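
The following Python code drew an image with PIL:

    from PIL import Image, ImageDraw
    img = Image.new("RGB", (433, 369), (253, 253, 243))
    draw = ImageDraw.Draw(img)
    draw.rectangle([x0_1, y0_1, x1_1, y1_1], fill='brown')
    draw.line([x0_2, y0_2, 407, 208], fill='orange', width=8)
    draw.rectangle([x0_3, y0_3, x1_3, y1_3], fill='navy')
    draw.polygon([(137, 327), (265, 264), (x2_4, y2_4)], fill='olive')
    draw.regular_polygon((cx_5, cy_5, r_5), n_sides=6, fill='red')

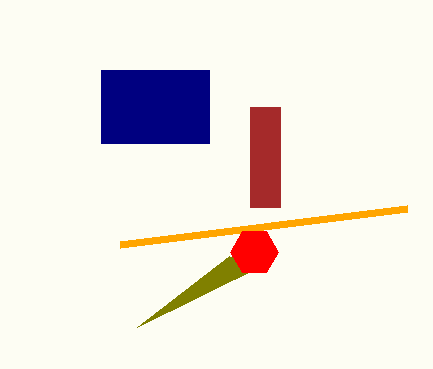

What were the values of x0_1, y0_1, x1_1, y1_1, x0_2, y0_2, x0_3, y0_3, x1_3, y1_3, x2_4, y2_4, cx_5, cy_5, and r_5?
x0_1 = 250
y0_1 = 107
x1_1 = 280
y1_1 = 207
x0_2 = 120
y0_2 = 244
x0_3 = 101
y0_3 = 70
x1_3 = 209
y1_3 = 143
x2_4 = 229
y2_4 = 256
cx_5 = 254
cy_5 = 252
r_5 = 24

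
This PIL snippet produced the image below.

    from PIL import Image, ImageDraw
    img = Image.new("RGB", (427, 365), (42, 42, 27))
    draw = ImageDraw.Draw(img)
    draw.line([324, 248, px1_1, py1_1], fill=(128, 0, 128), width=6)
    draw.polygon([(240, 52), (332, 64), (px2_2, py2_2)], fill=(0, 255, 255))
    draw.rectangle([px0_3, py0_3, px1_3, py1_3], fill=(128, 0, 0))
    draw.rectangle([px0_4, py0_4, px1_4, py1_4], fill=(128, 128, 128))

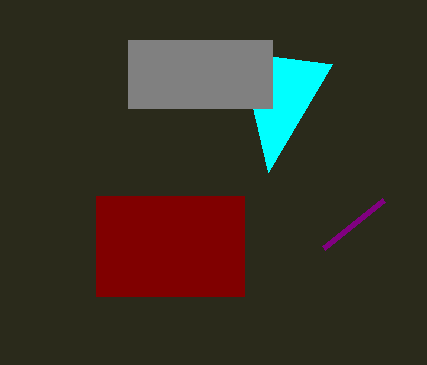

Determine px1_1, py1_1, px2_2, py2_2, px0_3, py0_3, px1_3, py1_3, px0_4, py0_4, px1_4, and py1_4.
px1_1 = 384
py1_1 = 200
px2_2 = 268
py2_2 = 172
px0_3 = 96
py0_3 = 196
px1_3 = 244
py1_3 = 296
px0_4 = 128
py0_4 = 40
px1_4 = 272
py1_4 = 108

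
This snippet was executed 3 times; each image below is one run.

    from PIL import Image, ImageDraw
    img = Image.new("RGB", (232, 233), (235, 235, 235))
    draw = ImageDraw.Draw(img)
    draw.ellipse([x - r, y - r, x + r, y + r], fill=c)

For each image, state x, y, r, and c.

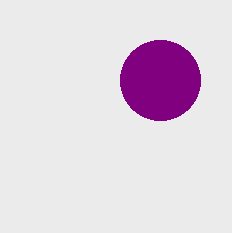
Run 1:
x = 160; y = 80; r = 40; c = 'purple'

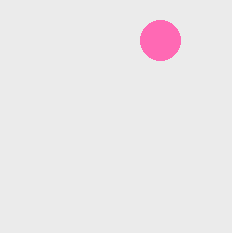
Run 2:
x = 160
y = 40
r = 20
c = 'hotpink'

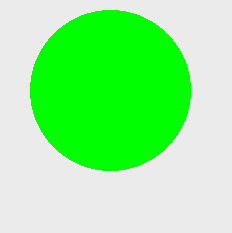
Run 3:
x = 110
y = 90
r = 80
c = 'lime'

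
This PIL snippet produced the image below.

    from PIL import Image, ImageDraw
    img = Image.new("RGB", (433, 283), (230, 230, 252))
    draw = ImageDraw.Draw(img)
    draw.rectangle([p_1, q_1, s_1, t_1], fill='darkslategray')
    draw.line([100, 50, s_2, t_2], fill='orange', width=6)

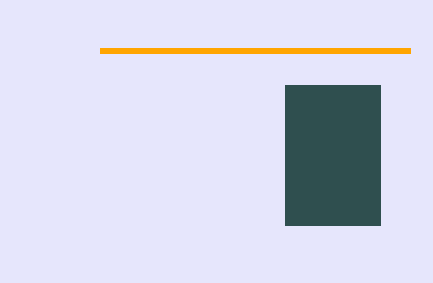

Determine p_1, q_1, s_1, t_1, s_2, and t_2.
p_1 = 285
q_1 = 85
s_1 = 380
t_1 = 225
s_2 = 410
t_2 = 50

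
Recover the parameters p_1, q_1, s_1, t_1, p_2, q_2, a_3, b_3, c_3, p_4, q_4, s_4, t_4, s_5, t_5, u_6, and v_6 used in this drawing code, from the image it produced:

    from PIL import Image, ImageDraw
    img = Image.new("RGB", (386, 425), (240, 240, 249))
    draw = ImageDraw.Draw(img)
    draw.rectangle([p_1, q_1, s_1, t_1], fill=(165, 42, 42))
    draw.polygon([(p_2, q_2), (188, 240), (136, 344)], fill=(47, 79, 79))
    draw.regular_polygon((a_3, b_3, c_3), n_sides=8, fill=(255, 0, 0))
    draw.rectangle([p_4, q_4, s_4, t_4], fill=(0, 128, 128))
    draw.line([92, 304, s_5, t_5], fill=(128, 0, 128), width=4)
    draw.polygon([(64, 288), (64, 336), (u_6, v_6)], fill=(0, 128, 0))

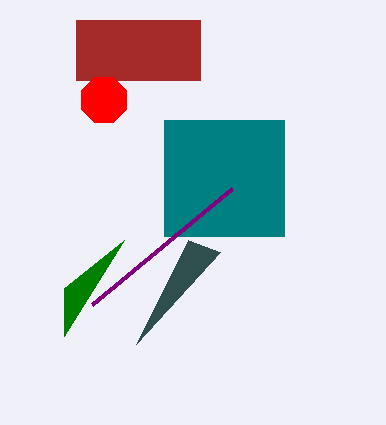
p_1 = 76
q_1 = 20
s_1 = 200
t_1 = 80
p_2 = 220
q_2 = 252
a_3 = 104
b_3 = 100
c_3 = 24
p_4 = 164
q_4 = 120
s_4 = 284
t_4 = 236
s_5 = 232
t_5 = 188
u_6 = 124
v_6 = 240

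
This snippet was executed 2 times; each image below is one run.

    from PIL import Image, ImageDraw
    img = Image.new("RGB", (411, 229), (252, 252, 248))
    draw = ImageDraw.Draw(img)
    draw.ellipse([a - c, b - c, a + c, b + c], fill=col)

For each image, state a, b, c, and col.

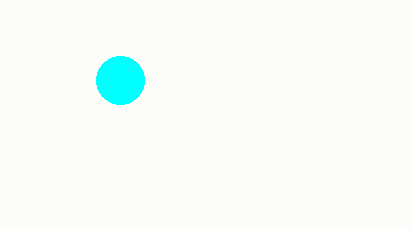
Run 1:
a = 120
b = 80
c = 24
col = 'cyan'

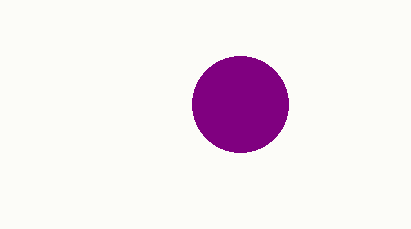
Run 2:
a = 240, b = 104, c = 48, col = 'purple'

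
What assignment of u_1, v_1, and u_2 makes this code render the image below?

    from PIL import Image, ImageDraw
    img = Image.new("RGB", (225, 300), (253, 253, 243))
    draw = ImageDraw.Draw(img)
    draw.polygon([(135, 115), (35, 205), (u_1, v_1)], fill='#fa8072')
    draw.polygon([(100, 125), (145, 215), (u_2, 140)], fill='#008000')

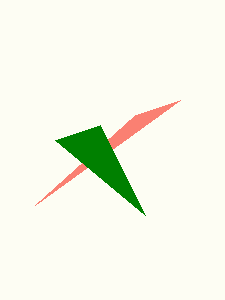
u_1 = 180, v_1 = 100, u_2 = 55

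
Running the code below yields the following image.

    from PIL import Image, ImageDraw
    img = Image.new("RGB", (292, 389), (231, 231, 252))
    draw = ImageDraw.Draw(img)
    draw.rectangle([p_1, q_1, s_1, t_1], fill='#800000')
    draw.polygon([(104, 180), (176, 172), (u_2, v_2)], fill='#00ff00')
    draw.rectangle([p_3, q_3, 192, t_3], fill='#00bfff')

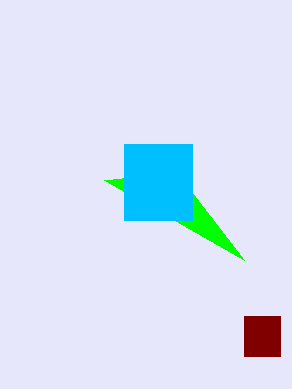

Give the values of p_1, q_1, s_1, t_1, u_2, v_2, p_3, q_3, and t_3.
p_1 = 244
q_1 = 316
s_1 = 280
t_1 = 356
u_2 = 244
v_2 = 260
p_3 = 124
q_3 = 144
t_3 = 220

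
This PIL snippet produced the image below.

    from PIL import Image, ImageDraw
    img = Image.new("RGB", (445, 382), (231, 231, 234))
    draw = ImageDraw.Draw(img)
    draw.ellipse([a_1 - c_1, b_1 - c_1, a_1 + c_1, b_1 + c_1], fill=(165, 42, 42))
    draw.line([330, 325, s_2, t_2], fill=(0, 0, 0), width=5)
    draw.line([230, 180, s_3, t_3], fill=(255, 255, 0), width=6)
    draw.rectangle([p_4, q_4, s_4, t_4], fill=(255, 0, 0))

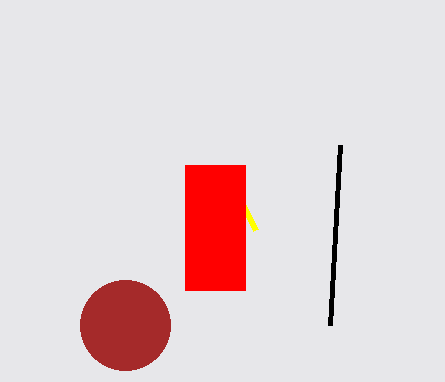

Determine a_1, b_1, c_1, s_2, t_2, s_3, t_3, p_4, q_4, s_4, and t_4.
a_1 = 125; b_1 = 325; c_1 = 45; s_2 = 340; t_2 = 145; s_3 = 255; t_3 = 230; p_4 = 185; q_4 = 165; s_4 = 245; t_4 = 290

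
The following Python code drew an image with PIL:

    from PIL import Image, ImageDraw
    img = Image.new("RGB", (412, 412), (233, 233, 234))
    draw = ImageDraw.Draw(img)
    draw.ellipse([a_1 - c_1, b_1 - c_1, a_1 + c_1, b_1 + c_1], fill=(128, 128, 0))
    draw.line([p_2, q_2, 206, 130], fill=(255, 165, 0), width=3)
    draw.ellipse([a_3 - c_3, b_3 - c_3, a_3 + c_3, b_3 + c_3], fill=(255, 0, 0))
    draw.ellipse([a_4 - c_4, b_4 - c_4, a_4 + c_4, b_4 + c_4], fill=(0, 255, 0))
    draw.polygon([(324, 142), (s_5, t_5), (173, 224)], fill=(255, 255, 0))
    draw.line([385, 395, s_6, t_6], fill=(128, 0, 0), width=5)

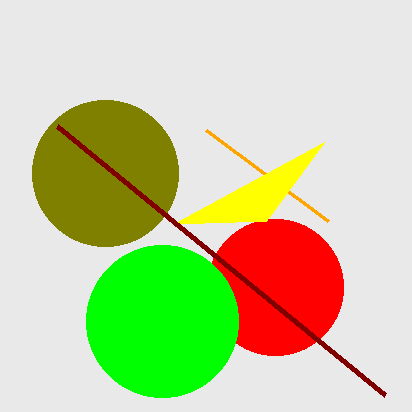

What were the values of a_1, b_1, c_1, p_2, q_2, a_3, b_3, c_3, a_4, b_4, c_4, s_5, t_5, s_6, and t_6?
a_1 = 105
b_1 = 173
c_1 = 73
p_2 = 328
q_2 = 221
a_3 = 275
b_3 = 287
c_3 = 68
a_4 = 162
b_4 = 321
c_4 = 76
s_5 = 266
t_5 = 221
s_6 = 57
t_6 = 126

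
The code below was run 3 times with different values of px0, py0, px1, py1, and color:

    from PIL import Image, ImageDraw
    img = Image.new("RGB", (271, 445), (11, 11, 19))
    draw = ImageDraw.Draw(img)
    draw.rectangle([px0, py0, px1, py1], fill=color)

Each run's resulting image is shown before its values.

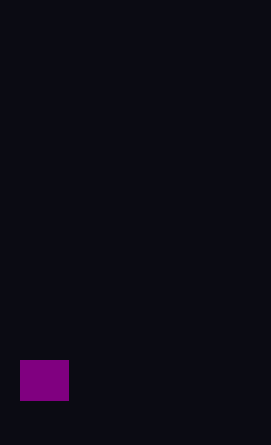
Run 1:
px0 = 20
py0 = 360
px1 = 68
py1 = 400
color = 'purple'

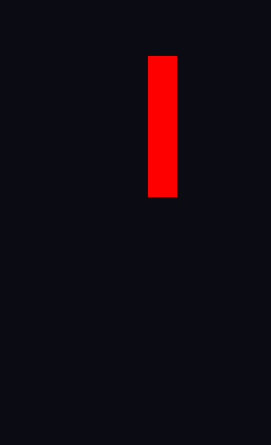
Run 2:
px0 = 148, py0 = 56, px1 = 176, py1 = 196, color = 'red'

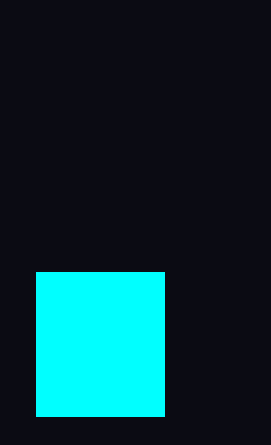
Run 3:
px0 = 36; py0 = 272; px1 = 164; py1 = 416; color = 'cyan'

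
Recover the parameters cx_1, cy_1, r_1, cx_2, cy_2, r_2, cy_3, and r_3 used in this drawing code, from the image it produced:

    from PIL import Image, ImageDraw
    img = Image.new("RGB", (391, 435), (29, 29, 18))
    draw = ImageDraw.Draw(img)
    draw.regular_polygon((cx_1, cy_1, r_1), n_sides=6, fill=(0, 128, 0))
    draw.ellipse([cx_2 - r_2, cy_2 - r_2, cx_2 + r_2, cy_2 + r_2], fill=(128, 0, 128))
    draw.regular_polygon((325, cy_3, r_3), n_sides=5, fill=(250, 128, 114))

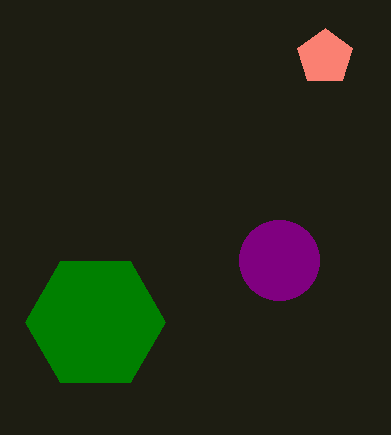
cx_1 = 95
cy_1 = 322
r_1 = 70
cx_2 = 279
cy_2 = 260
r_2 = 40
cy_3 = 57
r_3 = 29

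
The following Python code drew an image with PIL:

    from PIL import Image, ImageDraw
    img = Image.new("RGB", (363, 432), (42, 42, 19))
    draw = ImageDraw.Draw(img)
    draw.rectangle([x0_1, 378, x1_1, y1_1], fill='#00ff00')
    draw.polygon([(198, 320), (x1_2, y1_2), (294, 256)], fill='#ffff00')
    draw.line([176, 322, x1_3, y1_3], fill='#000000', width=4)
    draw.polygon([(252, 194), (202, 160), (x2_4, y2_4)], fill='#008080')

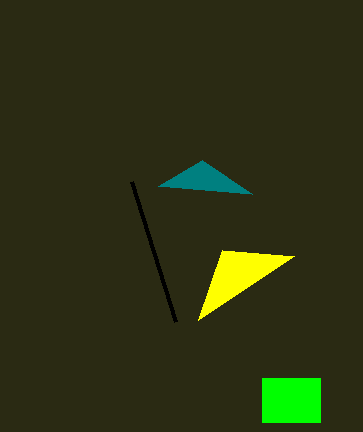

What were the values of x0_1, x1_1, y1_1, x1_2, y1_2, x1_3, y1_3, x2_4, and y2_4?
x0_1 = 262; x1_1 = 320; y1_1 = 422; x1_2 = 222; y1_2 = 250; x1_3 = 132; y1_3 = 182; x2_4 = 158; y2_4 = 186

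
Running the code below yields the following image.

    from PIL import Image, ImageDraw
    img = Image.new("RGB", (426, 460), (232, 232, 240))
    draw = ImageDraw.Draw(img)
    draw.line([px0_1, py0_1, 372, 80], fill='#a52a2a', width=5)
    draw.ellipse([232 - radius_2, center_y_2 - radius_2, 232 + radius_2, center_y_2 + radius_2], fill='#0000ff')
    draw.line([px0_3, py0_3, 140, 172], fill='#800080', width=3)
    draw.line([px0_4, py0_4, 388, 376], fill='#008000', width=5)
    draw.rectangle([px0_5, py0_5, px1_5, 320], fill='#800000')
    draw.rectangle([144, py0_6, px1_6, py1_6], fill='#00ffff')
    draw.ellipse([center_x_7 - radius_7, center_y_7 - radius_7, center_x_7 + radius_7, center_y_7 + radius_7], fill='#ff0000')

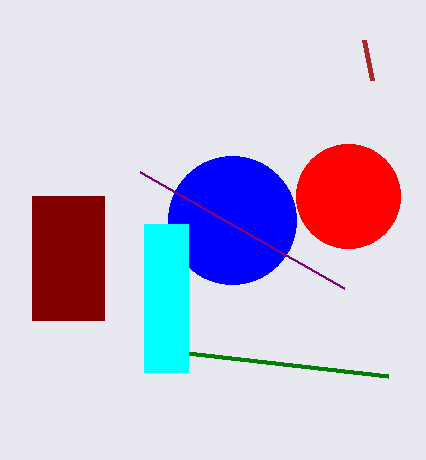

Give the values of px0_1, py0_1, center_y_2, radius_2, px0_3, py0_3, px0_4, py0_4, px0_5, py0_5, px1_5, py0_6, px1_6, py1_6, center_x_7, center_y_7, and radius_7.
px0_1 = 364
py0_1 = 40
center_y_2 = 220
radius_2 = 64
px0_3 = 344
py0_3 = 288
px0_4 = 144
py0_4 = 348
px0_5 = 32
py0_5 = 196
px1_5 = 104
py0_6 = 224
px1_6 = 188
py1_6 = 372
center_x_7 = 348
center_y_7 = 196
radius_7 = 52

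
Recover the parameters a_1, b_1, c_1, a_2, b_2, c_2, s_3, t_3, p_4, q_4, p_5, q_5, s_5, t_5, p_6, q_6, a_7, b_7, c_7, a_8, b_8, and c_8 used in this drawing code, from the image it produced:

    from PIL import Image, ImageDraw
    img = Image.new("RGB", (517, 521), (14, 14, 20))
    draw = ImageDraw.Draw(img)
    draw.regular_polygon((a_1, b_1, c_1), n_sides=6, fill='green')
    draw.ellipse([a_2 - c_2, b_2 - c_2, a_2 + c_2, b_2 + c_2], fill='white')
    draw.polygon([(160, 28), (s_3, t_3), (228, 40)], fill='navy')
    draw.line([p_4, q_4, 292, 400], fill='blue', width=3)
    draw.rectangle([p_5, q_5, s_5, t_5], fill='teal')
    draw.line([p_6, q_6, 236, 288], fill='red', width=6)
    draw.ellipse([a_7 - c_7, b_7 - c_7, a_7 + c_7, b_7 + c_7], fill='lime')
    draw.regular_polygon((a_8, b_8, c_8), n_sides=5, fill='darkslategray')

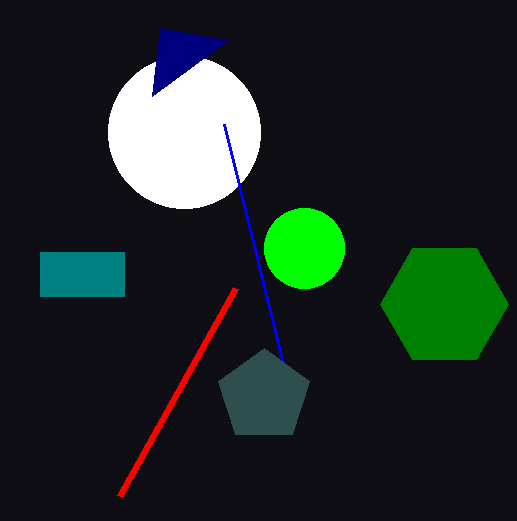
a_1 = 444; b_1 = 304; c_1 = 64; a_2 = 184; b_2 = 132; c_2 = 76; s_3 = 152; t_3 = 96; p_4 = 224; q_4 = 124; p_5 = 40; q_5 = 252; s_5 = 124; t_5 = 296; p_6 = 120; q_6 = 496; a_7 = 304; b_7 = 248; c_7 = 40; a_8 = 264; b_8 = 396; c_8 = 48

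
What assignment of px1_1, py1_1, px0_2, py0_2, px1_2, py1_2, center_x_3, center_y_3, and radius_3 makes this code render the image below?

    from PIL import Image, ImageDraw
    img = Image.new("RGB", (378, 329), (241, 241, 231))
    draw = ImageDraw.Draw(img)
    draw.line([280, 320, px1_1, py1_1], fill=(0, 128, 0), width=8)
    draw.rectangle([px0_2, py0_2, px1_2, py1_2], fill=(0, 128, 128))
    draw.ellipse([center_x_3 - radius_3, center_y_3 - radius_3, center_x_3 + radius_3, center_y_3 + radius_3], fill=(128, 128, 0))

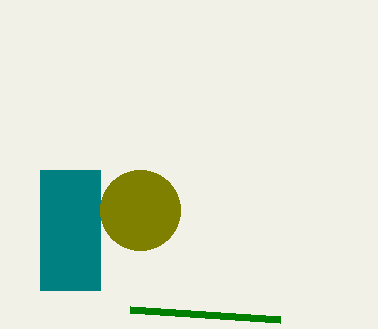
px1_1 = 130
py1_1 = 310
px0_2 = 40
py0_2 = 170
px1_2 = 100
py1_2 = 290
center_x_3 = 140
center_y_3 = 210
radius_3 = 40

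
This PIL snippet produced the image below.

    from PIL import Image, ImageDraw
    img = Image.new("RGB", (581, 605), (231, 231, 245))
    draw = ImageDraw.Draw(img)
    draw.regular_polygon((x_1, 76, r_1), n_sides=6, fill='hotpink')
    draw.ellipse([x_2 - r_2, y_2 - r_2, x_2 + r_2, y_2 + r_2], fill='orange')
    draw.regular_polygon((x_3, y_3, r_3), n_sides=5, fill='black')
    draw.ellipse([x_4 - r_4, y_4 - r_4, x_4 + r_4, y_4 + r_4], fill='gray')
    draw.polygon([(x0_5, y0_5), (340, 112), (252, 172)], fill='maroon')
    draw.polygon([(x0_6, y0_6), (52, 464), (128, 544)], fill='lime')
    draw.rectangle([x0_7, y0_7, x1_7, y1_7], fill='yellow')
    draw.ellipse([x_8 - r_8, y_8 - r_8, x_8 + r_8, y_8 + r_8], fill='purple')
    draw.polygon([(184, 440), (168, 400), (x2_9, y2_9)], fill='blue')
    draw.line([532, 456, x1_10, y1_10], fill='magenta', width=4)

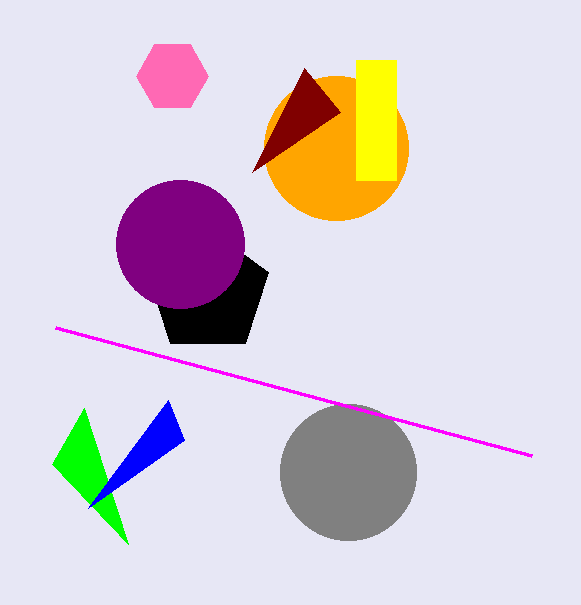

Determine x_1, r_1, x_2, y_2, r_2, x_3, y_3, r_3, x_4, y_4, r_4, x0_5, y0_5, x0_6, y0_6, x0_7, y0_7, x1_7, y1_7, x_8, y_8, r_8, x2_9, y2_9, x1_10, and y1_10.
x_1 = 172
r_1 = 36
x_2 = 336
y_2 = 148
r_2 = 72
x_3 = 208
y_3 = 292
r_3 = 64
x_4 = 348
y_4 = 472
r_4 = 68
x0_5 = 304
y0_5 = 68
x0_6 = 84
y0_6 = 408
x0_7 = 356
y0_7 = 60
x1_7 = 396
y1_7 = 180
x_8 = 180
y_8 = 244
r_8 = 64
x2_9 = 88
y2_9 = 508
x1_10 = 56
y1_10 = 328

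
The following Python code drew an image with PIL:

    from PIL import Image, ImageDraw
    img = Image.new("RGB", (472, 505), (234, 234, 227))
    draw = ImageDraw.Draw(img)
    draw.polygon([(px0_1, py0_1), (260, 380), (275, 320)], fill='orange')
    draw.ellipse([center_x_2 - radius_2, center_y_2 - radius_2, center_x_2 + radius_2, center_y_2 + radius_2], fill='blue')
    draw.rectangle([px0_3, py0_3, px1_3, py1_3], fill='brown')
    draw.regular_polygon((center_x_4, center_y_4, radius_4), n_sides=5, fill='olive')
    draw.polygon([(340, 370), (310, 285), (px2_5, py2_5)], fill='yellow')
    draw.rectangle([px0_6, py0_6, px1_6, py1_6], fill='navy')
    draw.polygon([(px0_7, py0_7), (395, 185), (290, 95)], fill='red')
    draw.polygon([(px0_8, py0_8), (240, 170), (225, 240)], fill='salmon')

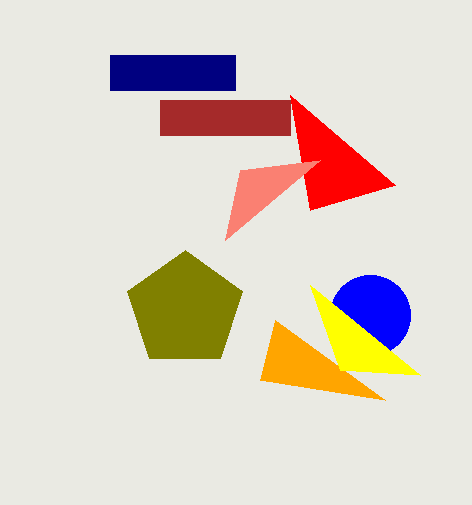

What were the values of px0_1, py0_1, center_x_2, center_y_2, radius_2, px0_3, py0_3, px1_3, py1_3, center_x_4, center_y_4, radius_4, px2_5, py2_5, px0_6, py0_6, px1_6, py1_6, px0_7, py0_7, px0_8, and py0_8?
px0_1 = 385
py0_1 = 400
center_x_2 = 370
center_y_2 = 315
radius_2 = 40
px0_3 = 160
py0_3 = 100
px1_3 = 290
py1_3 = 135
center_x_4 = 185
center_y_4 = 310
radius_4 = 60
px2_5 = 420
py2_5 = 375
px0_6 = 110
py0_6 = 55
px1_6 = 235
py1_6 = 90
px0_7 = 310
py0_7 = 210
px0_8 = 320
py0_8 = 160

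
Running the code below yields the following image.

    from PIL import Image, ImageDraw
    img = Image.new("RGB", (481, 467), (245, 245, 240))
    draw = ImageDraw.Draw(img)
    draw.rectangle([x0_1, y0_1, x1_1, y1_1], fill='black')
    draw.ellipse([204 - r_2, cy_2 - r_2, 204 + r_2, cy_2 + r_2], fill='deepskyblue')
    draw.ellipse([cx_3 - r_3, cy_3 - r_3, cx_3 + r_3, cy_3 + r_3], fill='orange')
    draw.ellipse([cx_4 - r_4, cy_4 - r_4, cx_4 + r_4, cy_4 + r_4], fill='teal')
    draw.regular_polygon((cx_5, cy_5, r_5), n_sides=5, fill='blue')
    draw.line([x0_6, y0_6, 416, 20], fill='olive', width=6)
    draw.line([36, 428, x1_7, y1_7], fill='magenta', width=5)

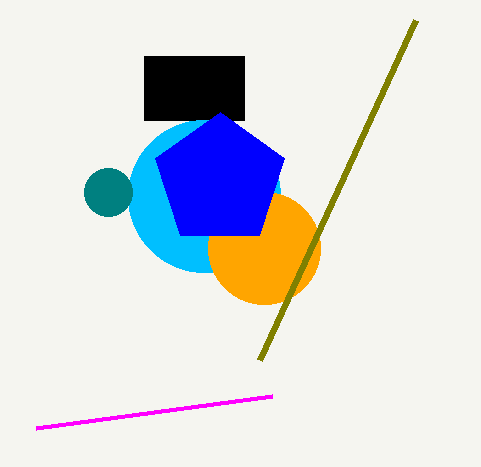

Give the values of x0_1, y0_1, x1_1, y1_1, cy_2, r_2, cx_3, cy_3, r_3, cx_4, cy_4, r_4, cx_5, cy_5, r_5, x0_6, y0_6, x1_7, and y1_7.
x0_1 = 144, y0_1 = 56, x1_1 = 244, y1_1 = 120, cy_2 = 196, r_2 = 76, cx_3 = 264, cy_3 = 248, r_3 = 56, cx_4 = 108, cy_4 = 192, r_4 = 24, cx_5 = 220, cy_5 = 180, r_5 = 68, x0_6 = 260, y0_6 = 360, x1_7 = 272, y1_7 = 396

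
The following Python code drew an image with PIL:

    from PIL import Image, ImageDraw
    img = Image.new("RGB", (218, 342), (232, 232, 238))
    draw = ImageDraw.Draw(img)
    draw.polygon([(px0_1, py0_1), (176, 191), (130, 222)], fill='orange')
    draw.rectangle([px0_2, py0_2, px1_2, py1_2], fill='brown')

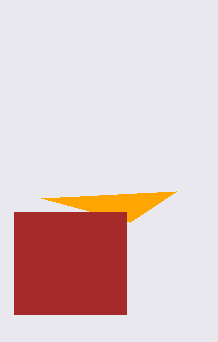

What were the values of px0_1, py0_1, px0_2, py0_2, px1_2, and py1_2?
px0_1 = 41, py0_1 = 198, px0_2 = 14, py0_2 = 212, px1_2 = 126, py1_2 = 314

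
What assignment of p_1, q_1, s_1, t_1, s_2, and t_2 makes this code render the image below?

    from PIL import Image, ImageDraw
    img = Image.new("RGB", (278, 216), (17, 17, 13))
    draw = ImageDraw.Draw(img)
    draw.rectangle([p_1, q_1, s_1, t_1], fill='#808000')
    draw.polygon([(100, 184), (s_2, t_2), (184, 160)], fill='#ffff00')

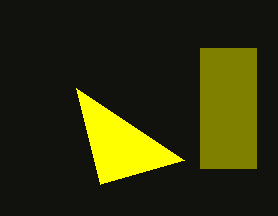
p_1 = 200, q_1 = 48, s_1 = 256, t_1 = 168, s_2 = 76, t_2 = 88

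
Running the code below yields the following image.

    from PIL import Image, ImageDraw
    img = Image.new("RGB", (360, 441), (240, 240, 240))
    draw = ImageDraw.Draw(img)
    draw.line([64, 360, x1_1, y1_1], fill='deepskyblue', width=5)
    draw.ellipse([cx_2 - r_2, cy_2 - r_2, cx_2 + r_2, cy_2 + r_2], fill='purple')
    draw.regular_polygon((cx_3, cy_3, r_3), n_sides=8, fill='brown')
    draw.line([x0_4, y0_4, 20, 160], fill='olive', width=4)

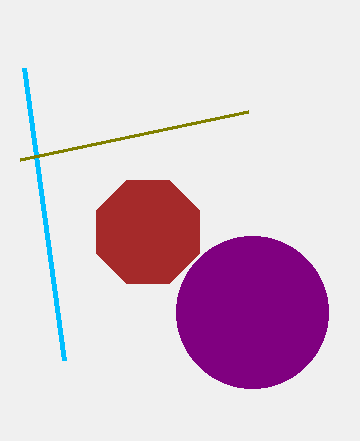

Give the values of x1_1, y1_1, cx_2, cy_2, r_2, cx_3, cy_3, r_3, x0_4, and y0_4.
x1_1 = 24, y1_1 = 68, cx_2 = 252, cy_2 = 312, r_2 = 76, cx_3 = 148, cy_3 = 232, r_3 = 56, x0_4 = 248, y0_4 = 112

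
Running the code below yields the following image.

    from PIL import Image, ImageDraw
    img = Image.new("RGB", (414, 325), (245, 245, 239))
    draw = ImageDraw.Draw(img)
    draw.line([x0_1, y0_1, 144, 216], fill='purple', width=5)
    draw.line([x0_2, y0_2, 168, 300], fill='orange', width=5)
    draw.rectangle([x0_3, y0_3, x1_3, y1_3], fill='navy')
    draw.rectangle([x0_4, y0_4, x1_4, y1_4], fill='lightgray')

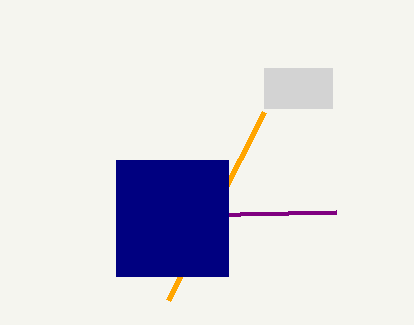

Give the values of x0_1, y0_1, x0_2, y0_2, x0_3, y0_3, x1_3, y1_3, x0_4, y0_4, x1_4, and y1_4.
x0_1 = 336, y0_1 = 212, x0_2 = 264, y0_2 = 112, x0_3 = 116, y0_3 = 160, x1_3 = 228, y1_3 = 276, x0_4 = 264, y0_4 = 68, x1_4 = 332, y1_4 = 108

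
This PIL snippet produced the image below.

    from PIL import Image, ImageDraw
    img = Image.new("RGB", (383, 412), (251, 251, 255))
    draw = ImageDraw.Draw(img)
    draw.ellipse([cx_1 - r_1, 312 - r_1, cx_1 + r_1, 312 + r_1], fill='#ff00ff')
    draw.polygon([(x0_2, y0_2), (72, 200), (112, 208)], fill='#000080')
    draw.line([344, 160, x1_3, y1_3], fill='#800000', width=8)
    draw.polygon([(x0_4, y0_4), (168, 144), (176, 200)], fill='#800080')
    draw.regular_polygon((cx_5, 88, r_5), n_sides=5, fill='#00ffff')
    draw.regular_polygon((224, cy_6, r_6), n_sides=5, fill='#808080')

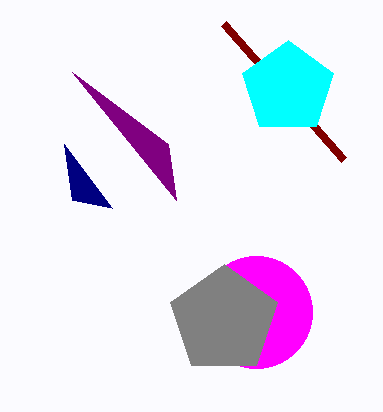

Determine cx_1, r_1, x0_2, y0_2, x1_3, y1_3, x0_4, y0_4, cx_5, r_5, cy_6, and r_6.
cx_1 = 256, r_1 = 56, x0_2 = 64, y0_2 = 144, x1_3 = 224, y1_3 = 24, x0_4 = 72, y0_4 = 72, cx_5 = 288, r_5 = 48, cy_6 = 320, r_6 = 56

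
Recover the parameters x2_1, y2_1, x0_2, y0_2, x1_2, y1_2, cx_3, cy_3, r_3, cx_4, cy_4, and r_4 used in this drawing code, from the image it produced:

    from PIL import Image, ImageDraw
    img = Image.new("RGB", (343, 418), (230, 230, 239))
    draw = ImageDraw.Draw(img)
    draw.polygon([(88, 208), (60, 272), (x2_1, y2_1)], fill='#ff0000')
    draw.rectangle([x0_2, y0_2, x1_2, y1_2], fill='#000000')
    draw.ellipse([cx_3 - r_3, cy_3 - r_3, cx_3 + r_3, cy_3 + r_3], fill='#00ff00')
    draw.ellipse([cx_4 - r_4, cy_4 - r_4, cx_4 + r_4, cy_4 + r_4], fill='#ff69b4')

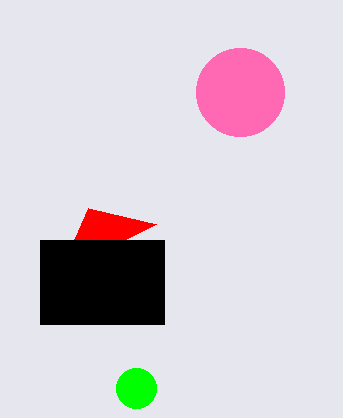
x2_1 = 156, y2_1 = 224, x0_2 = 40, y0_2 = 240, x1_2 = 164, y1_2 = 324, cx_3 = 136, cy_3 = 388, r_3 = 20, cx_4 = 240, cy_4 = 92, r_4 = 44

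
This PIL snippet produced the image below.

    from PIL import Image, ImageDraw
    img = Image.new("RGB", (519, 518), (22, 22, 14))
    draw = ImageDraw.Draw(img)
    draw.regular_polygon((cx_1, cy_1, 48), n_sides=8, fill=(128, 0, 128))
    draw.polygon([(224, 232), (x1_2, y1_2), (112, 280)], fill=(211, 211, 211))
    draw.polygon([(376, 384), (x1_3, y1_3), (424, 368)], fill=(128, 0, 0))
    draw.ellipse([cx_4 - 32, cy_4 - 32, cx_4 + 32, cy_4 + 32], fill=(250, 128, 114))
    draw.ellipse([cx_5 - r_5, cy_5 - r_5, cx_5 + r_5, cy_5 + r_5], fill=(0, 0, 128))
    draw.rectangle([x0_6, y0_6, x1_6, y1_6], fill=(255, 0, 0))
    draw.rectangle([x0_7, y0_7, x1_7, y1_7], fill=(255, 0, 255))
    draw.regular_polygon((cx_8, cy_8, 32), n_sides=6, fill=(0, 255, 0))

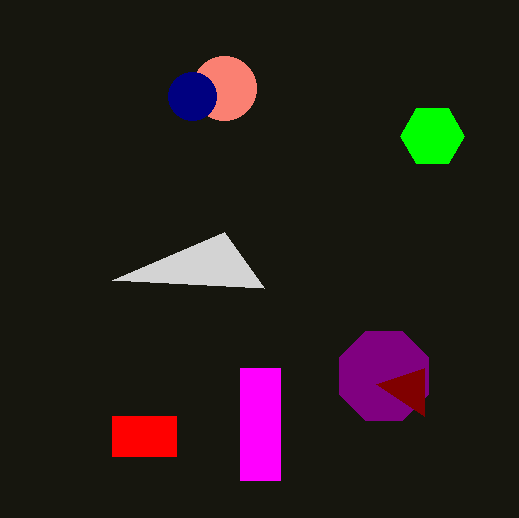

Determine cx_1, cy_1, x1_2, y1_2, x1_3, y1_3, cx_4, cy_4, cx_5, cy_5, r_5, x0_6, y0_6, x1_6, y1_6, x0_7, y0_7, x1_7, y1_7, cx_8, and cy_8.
cx_1 = 384; cy_1 = 376; x1_2 = 264; y1_2 = 288; x1_3 = 424; y1_3 = 416; cx_4 = 224; cy_4 = 88; cx_5 = 192; cy_5 = 96; r_5 = 24; x0_6 = 112; y0_6 = 416; x1_6 = 176; y1_6 = 456; x0_7 = 240; y0_7 = 368; x1_7 = 280; y1_7 = 480; cx_8 = 432; cy_8 = 136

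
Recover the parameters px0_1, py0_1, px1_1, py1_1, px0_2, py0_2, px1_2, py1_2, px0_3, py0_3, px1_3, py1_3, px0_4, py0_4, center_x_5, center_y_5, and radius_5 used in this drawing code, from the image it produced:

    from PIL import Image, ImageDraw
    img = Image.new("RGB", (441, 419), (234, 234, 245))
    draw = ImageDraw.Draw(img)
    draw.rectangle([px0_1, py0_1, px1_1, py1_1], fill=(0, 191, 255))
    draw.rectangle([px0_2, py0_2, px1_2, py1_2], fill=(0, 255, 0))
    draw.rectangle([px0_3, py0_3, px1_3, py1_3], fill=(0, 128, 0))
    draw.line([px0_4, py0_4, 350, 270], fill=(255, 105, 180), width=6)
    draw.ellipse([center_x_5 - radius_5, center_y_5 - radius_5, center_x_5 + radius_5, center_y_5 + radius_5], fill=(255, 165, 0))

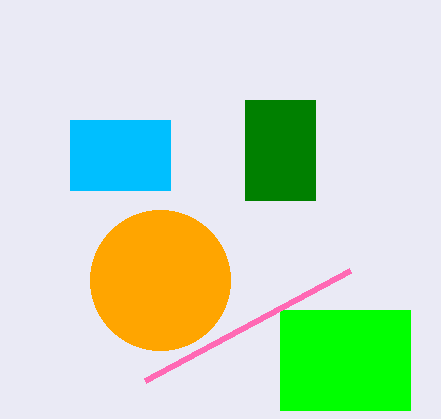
px0_1 = 70
py0_1 = 120
px1_1 = 170
py1_1 = 190
px0_2 = 280
py0_2 = 310
px1_2 = 410
py1_2 = 410
px0_3 = 245
py0_3 = 100
px1_3 = 315
py1_3 = 200
px0_4 = 145
py0_4 = 380
center_x_5 = 160
center_y_5 = 280
radius_5 = 70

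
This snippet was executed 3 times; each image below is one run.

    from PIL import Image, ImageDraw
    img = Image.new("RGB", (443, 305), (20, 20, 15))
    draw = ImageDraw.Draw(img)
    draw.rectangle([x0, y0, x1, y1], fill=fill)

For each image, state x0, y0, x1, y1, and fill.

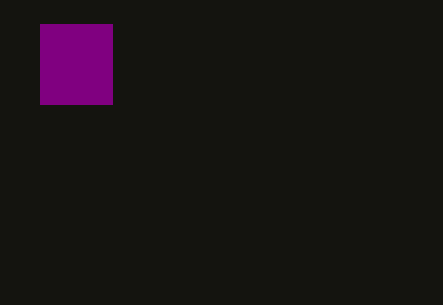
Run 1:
x0 = 40, y0 = 24, x1 = 112, y1 = 104, fill = 'purple'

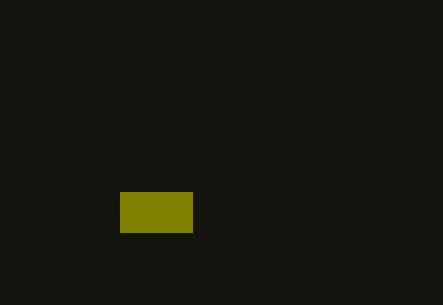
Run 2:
x0 = 120; y0 = 192; x1 = 192; y1 = 232; fill = 'olive'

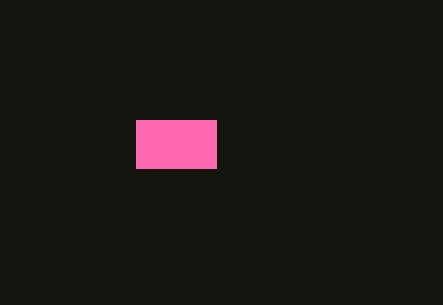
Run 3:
x0 = 136; y0 = 120; x1 = 216; y1 = 168; fill = 'hotpink'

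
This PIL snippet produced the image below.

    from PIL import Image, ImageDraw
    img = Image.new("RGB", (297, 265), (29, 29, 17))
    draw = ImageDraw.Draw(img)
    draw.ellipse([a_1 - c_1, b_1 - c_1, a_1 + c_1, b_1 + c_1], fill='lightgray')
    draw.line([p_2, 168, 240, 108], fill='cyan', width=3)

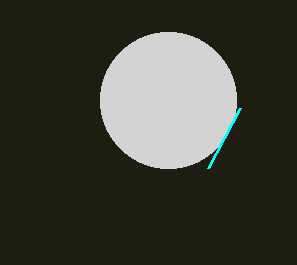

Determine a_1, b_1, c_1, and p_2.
a_1 = 168; b_1 = 100; c_1 = 68; p_2 = 208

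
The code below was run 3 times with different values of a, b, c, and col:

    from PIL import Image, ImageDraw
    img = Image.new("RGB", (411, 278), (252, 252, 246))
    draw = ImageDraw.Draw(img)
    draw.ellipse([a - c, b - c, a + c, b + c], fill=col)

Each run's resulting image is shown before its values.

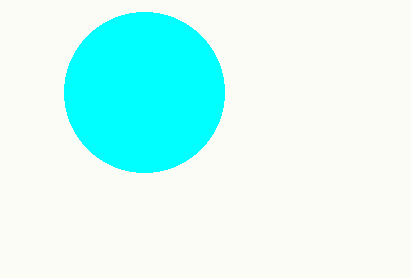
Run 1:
a = 144; b = 92; c = 80; col = 'cyan'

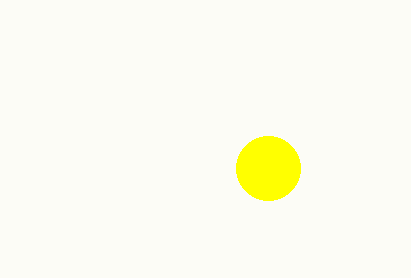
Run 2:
a = 268, b = 168, c = 32, col = 'yellow'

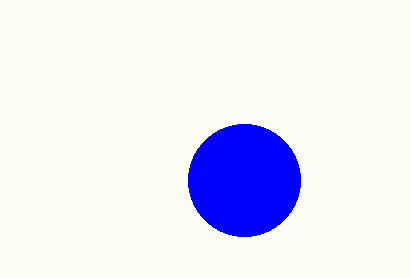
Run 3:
a = 244
b = 180
c = 56
col = 'blue'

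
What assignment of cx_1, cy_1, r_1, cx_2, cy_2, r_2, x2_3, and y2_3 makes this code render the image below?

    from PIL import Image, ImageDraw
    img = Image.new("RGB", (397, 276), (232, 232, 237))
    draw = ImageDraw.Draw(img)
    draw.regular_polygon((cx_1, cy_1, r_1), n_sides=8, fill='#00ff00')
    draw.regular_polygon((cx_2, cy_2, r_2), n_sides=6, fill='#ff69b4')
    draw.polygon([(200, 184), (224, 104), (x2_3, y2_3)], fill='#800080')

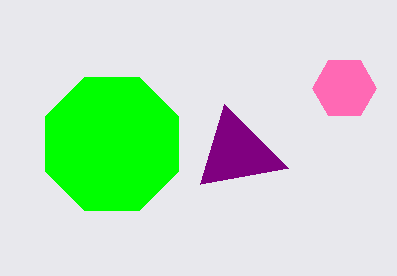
cx_1 = 112; cy_1 = 144; r_1 = 72; cx_2 = 344; cy_2 = 88; r_2 = 32; x2_3 = 288; y2_3 = 168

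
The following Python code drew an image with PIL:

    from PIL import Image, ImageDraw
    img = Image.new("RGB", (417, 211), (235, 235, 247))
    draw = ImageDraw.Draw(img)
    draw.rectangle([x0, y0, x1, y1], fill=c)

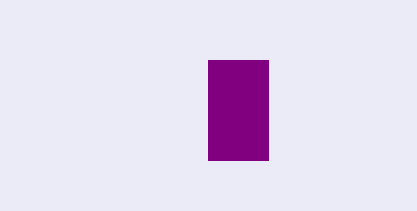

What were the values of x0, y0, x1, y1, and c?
x0 = 208; y0 = 60; x1 = 268; y1 = 160; c = 'purple'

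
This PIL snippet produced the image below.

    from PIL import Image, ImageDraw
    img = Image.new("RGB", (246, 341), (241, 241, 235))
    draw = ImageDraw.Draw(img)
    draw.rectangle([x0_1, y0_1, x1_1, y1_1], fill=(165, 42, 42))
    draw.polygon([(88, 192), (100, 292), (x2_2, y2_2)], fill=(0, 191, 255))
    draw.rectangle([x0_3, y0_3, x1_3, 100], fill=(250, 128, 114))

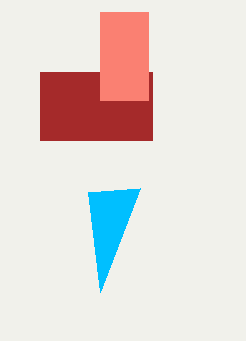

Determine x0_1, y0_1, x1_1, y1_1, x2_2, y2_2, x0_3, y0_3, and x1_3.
x0_1 = 40
y0_1 = 72
x1_1 = 152
y1_1 = 140
x2_2 = 140
y2_2 = 188
x0_3 = 100
y0_3 = 12
x1_3 = 148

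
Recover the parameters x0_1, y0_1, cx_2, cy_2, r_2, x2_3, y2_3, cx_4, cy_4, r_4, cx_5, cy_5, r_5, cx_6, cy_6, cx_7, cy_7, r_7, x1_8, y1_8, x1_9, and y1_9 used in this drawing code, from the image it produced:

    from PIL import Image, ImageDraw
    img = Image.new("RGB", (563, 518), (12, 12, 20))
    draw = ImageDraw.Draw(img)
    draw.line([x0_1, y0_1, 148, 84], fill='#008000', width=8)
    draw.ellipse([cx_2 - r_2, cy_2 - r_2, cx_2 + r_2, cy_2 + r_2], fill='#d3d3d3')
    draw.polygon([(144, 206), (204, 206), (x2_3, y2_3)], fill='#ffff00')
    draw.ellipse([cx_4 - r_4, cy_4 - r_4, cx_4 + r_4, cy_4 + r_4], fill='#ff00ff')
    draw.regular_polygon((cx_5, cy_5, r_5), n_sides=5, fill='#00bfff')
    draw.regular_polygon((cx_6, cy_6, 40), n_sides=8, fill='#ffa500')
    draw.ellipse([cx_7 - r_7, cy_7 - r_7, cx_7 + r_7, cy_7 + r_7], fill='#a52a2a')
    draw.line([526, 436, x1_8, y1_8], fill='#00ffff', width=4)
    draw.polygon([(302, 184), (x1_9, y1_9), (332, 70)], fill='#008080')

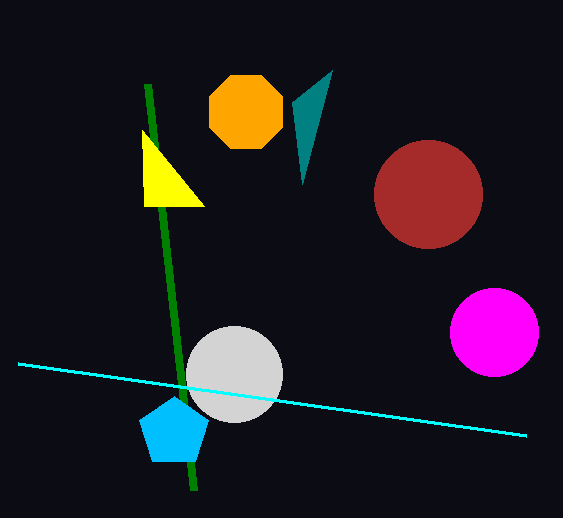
x0_1 = 194; y0_1 = 490; cx_2 = 234; cy_2 = 374; r_2 = 48; x2_3 = 142; y2_3 = 130; cx_4 = 494; cy_4 = 332; r_4 = 44; cx_5 = 174; cy_5 = 432; r_5 = 36; cx_6 = 246; cy_6 = 112; cx_7 = 428; cy_7 = 194; r_7 = 54; x1_8 = 18; y1_8 = 364; x1_9 = 292; y1_9 = 102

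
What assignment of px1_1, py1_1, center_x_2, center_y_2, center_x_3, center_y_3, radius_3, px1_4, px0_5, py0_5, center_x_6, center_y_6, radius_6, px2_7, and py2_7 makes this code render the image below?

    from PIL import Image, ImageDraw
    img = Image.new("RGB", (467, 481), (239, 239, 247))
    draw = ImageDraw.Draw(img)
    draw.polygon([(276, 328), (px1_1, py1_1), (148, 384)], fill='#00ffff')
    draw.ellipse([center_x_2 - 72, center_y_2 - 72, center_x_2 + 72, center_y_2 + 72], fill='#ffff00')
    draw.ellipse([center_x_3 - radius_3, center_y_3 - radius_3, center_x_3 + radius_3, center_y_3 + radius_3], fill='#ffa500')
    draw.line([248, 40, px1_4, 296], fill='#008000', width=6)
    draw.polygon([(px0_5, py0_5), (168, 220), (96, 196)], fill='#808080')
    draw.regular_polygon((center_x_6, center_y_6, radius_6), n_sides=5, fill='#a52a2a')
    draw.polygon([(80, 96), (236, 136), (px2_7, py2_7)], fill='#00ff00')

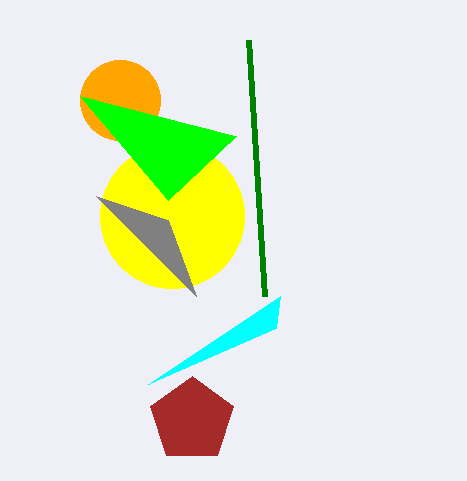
px1_1 = 280; py1_1 = 296; center_x_2 = 172; center_y_2 = 216; center_x_3 = 120; center_y_3 = 100; radius_3 = 40; px1_4 = 264; px0_5 = 196; py0_5 = 296; center_x_6 = 192; center_y_6 = 420; radius_6 = 44; px2_7 = 168; py2_7 = 200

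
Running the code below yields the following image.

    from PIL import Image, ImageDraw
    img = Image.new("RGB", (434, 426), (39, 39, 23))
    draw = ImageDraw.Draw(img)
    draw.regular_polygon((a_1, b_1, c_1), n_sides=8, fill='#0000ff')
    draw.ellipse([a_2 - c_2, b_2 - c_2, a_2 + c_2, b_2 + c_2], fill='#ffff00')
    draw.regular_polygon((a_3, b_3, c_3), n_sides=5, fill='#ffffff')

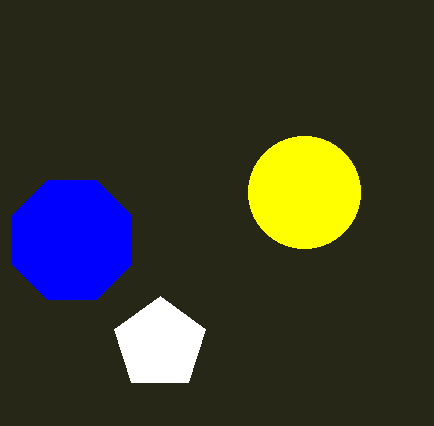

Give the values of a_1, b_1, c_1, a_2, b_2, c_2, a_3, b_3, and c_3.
a_1 = 72; b_1 = 240; c_1 = 64; a_2 = 304; b_2 = 192; c_2 = 56; a_3 = 160; b_3 = 344; c_3 = 48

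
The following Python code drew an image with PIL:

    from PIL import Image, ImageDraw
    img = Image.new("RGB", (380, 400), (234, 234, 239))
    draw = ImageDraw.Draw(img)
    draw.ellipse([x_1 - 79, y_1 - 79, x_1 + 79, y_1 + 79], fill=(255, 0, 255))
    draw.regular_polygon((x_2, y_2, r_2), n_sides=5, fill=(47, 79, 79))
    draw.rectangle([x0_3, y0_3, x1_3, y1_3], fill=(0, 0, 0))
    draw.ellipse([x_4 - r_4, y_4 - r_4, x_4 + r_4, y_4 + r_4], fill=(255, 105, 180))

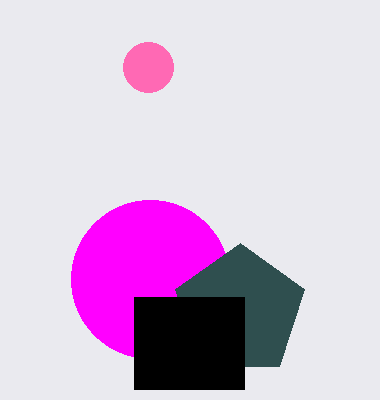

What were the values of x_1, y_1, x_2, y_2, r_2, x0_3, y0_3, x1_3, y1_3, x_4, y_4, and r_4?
x_1 = 150; y_1 = 279; x_2 = 240; y_2 = 311; r_2 = 68; x0_3 = 134; y0_3 = 297; x1_3 = 244; y1_3 = 389; x_4 = 148; y_4 = 67; r_4 = 25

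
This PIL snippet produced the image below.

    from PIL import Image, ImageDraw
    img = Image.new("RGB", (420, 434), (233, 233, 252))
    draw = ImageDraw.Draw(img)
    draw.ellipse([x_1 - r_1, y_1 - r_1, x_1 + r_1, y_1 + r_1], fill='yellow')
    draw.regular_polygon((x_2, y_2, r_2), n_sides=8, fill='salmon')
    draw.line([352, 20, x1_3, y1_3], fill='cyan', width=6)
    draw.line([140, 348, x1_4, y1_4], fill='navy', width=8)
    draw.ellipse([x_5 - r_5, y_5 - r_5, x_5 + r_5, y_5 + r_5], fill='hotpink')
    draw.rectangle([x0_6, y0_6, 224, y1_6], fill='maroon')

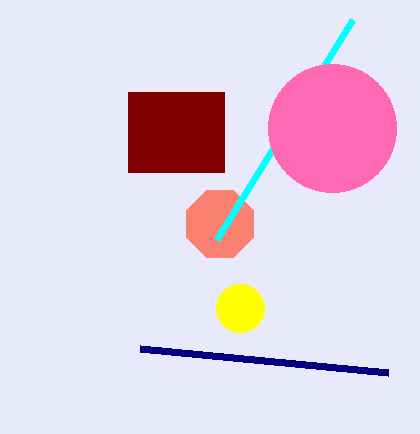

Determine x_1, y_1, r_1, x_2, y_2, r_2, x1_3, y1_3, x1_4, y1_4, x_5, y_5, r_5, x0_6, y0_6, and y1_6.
x_1 = 240, y_1 = 308, r_1 = 24, x_2 = 220, y_2 = 224, r_2 = 36, x1_3 = 216, y1_3 = 240, x1_4 = 388, y1_4 = 372, x_5 = 332, y_5 = 128, r_5 = 64, x0_6 = 128, y0_6 = 92, y1_6 = 172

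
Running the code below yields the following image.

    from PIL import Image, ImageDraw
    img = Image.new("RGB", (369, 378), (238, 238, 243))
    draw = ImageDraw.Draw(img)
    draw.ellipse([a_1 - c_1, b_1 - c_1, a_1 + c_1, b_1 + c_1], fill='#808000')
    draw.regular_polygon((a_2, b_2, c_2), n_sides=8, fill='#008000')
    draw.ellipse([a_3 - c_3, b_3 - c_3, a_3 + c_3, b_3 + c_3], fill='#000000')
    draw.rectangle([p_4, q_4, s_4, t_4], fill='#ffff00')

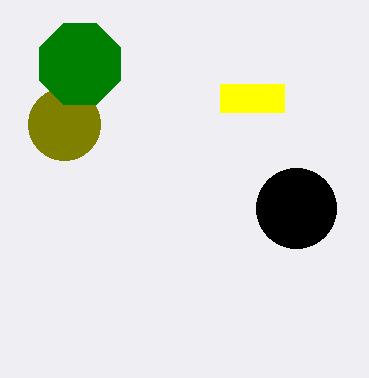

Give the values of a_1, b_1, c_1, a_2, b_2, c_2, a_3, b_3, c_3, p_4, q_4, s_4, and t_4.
a_1 = 64; b_1 = 124; c_1 = 36; a_2 = 80; b_2 = 64; c_2 = 44; a_3 = 296; b_3 = 208; c_3 = 40; p_4 = 220; q_4 = 84; s_4 = 284; t_4 = 112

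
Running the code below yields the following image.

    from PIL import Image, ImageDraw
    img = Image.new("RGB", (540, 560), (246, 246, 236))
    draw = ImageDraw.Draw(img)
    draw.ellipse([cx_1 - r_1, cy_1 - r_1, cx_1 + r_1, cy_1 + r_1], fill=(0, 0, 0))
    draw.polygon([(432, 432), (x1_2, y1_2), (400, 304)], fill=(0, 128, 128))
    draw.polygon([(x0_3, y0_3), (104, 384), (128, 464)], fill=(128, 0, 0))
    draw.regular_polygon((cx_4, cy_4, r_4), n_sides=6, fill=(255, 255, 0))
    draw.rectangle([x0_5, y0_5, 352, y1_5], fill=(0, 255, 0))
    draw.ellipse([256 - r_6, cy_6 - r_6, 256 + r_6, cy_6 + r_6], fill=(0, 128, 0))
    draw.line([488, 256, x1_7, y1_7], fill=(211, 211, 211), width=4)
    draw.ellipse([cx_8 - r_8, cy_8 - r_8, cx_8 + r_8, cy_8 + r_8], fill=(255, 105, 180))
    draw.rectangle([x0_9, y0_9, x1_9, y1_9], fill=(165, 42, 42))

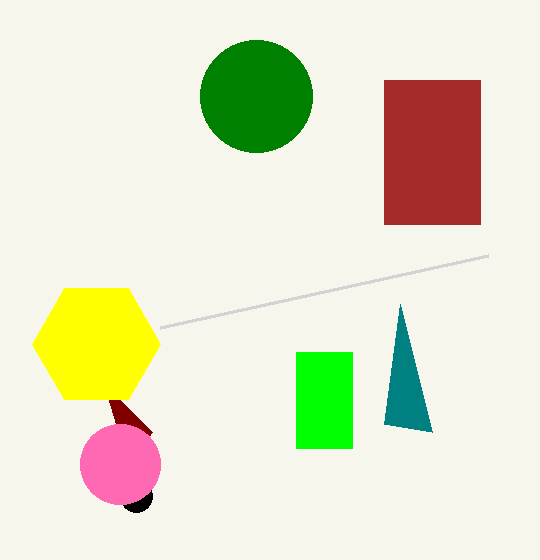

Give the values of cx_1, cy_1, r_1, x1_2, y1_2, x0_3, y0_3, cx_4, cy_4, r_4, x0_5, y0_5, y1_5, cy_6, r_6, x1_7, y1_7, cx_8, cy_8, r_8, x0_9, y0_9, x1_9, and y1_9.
cx_1 = 136, cy_1 = 496, r_1 = 16, x1_2 = 384, y1_2 = 424, x0_3 = 152, y0_3 = 432, cx_4 = 96, cy_4 = 344, r_4 = 64, x0_5 = 296, y0_5 = 352, y1_5 = 448, cy_6 = 96, r_6 = 56, x1_7 = 160, y1_7 = 328, cx_8 = 120, cy_8 = 464, r_8 = 40, x0_9 = 384, y0_9 = 80, x1_9 = 480, y1_9 = 224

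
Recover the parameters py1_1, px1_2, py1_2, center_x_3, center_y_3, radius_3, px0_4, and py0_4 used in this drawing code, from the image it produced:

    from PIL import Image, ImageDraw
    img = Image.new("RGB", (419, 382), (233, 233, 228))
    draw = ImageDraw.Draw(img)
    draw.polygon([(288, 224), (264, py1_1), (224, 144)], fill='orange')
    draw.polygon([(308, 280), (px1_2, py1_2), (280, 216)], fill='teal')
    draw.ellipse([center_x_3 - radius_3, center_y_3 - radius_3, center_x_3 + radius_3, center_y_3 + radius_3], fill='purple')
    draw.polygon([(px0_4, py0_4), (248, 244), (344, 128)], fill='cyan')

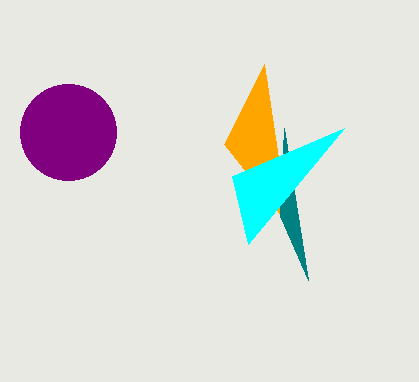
py1_1 = 64, px1_2 = 284, py1_2 = 128, center_x_3 = 68, center_y_3 = 132, radius_3 = 48, px0_4 = 232, py0_4 = 176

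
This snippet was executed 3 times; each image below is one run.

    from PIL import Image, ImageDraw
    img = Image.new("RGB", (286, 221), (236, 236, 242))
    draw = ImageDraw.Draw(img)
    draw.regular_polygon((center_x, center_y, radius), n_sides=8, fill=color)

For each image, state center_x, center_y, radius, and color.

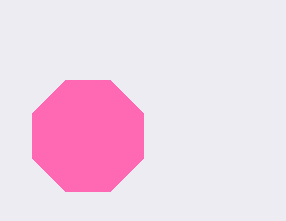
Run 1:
center_x = 88; center_y = 136; radius = 60; color = 'hotpink'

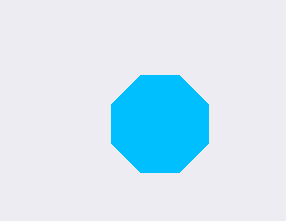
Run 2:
center_x = 160
center_y = 124
radius = 52
color = 'deepskyblue'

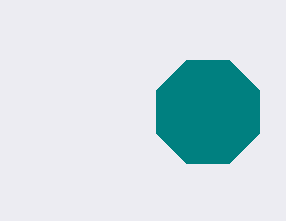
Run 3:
center_x = 208, center_y = 112, radius = 56, color = 'teal'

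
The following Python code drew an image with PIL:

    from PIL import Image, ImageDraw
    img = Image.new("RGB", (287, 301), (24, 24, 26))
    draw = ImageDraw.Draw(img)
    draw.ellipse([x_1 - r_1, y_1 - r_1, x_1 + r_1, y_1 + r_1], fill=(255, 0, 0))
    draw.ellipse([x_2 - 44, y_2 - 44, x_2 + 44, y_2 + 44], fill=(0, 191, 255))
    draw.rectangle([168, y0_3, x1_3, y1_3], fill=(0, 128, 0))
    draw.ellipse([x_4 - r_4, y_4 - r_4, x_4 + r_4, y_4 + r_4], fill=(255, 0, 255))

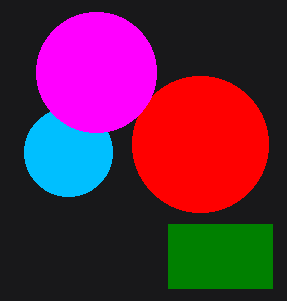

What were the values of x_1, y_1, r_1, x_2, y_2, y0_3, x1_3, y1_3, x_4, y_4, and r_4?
x_1 = 200; y_1 = 144; r_1 = 68; x_2 = 68; y_2 = 152; y0_3 = 224; x1_3 = 272; y1_3 = 288; x_4 = 96; y_4 = 72; r_4 = 60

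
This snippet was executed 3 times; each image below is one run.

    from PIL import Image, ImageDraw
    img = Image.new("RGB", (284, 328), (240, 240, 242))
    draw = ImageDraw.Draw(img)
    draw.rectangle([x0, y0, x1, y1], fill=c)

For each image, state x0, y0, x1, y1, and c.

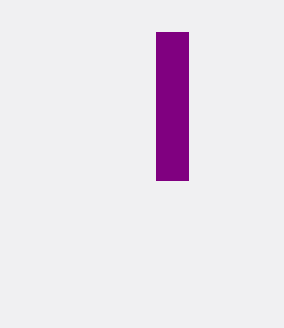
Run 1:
x0 = 156
y0 = 32
x1 = 188
y1 = 180
c = 'purple'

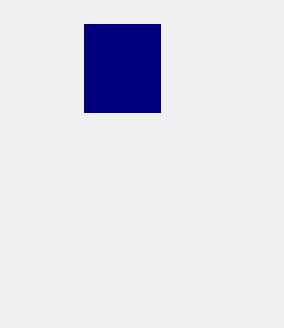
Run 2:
x0 = 84; y0 = 24; x1 = 160; y1 = 112; c = 'navy'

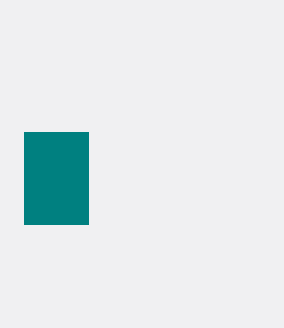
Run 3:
x0 = 24, y0 = 132, x1 = 88, y1 = 224, c = 'teal'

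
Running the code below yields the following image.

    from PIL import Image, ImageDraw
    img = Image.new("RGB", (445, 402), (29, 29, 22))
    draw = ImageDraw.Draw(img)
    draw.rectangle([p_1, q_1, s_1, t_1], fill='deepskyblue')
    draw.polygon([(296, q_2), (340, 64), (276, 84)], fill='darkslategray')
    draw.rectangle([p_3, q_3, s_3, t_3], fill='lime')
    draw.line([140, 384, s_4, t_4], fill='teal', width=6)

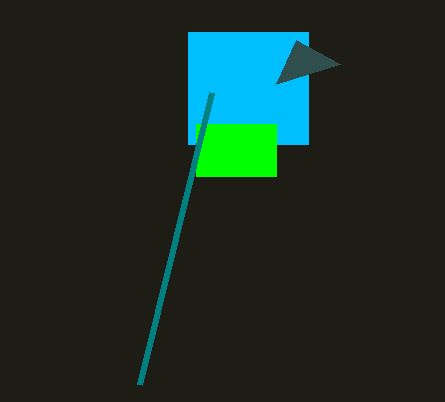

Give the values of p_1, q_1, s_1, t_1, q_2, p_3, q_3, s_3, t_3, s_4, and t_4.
p_1 = 188; q_1 = 32; s_1 = 308; t_1 = 144; q_2 = 40; p_3 = 196; q_3 = 124; s_3 = 276; t_3 = 176; s_4 = 212; t_4 = 92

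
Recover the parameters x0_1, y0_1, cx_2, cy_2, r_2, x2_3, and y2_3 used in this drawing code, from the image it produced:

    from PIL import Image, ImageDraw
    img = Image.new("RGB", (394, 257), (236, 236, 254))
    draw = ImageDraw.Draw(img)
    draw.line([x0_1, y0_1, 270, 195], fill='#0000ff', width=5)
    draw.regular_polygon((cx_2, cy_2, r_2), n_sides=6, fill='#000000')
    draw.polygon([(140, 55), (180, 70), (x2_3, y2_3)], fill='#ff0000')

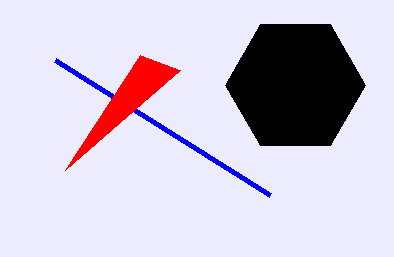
x0_1 = 55
y0_1 = 60
cx_2 = 295
cy_2 = 85
r_2 = 70
x2_3 = 65
y2_3 = 170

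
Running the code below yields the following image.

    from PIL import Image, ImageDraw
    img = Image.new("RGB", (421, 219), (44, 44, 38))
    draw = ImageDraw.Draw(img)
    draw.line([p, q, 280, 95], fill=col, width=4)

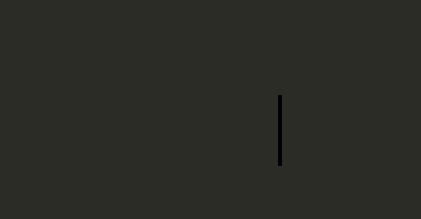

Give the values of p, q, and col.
p = 280, q = 165, col = 'black'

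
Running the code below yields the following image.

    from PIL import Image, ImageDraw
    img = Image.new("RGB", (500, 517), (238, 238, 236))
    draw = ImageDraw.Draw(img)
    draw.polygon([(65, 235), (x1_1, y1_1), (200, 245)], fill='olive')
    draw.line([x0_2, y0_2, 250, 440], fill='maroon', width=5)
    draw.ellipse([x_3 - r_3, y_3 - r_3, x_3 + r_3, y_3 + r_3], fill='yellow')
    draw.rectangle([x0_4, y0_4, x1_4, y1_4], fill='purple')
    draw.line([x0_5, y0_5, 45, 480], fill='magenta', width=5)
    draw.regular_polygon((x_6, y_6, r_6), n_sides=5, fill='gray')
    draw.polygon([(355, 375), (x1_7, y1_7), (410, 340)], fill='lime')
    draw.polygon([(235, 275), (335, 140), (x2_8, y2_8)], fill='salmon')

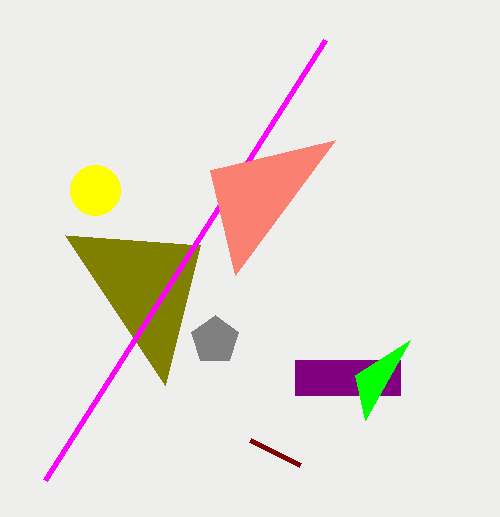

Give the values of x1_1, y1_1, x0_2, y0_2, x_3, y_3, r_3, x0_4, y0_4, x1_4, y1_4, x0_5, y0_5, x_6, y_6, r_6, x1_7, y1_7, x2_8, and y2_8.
x1_1 = 165; y1_1 = 385; x0_2 = 300; y0_2 = 465; x_3 = 95; y_3 = 190; r_3 = 25; x0_4 = 295; y0_4 = 360; x1_4 = 400; y1_4 = 395; x0_5 = 325; y0_5 = 40; x_6 = 215; y_6 = 340; r_6 = 25; x1_7 = 365; y1_7 = 420; x2_8 = 210; y2_8 = 170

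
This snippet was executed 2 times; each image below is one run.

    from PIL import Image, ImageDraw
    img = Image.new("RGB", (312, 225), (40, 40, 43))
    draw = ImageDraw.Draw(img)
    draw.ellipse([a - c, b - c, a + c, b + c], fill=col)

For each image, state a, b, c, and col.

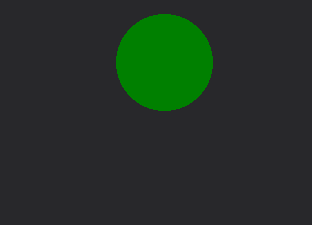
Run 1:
a = 164; b = 62; c = 48; col = 'green'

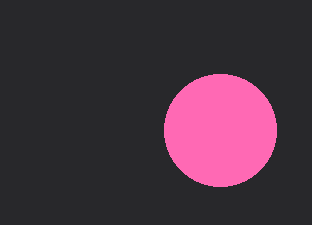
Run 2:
a = 220
b = 130
c = 56
col = 'hotpink'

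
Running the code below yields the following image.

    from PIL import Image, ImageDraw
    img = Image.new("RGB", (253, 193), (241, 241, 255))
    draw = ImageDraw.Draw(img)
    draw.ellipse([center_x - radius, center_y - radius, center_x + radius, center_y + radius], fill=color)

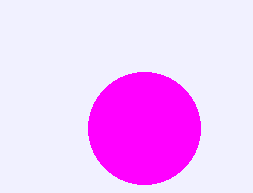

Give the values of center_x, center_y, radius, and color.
center_x = 144; center_y = 128; radius = 56; color = 'magenta'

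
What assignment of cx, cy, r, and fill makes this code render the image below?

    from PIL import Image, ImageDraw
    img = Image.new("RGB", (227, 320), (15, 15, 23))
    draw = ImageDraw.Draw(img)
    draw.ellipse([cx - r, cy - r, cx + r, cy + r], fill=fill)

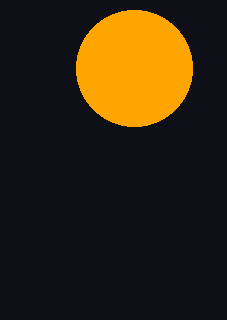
cx = 134
cy = 68
r = 58
fill = 'orange'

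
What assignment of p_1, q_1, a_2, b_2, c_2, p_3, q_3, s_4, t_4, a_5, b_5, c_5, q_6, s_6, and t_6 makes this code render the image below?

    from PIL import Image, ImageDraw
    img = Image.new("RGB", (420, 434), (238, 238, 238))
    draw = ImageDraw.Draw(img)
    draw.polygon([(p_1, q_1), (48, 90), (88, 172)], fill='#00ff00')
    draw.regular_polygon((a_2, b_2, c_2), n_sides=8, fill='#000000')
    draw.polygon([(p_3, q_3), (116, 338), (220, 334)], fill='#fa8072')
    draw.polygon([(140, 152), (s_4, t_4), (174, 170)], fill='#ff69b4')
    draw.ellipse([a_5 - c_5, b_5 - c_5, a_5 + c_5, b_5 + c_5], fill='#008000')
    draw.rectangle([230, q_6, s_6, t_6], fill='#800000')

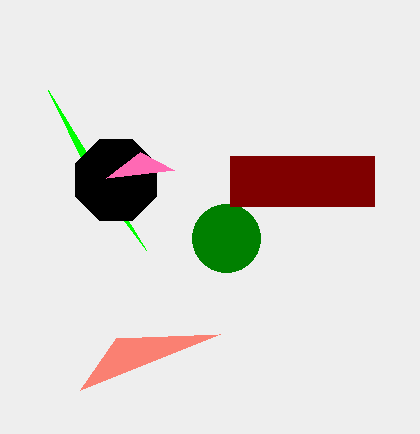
p_1 = 146; q_1 = 250; a_2 = 116; b_2 = 180; c_2 = 44; p_3 = 80; q_3 = 390; s_4 = 106; t_4 = 178; a_5 = 226; b_5 = 238; c_5 = 34; q_6 = 156; s_6 = 374; t_6 = 206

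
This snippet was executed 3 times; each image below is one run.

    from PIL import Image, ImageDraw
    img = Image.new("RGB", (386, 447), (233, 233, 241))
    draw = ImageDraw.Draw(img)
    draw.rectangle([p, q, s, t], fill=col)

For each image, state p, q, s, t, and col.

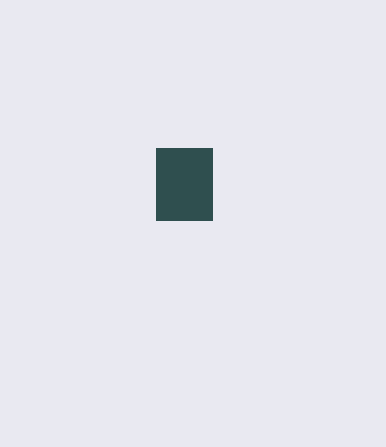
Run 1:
p = 156, q = 148, s = 212, t = 220, col = 'darkslategray'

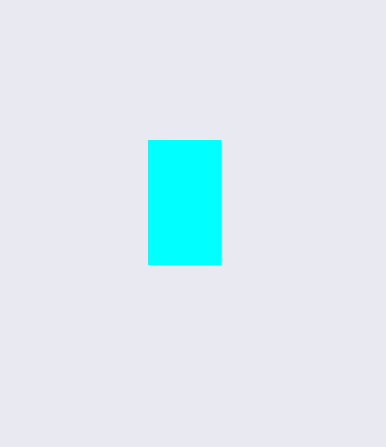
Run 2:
p = 148; q = 140; s = 220; t = 264; col = 'cyan'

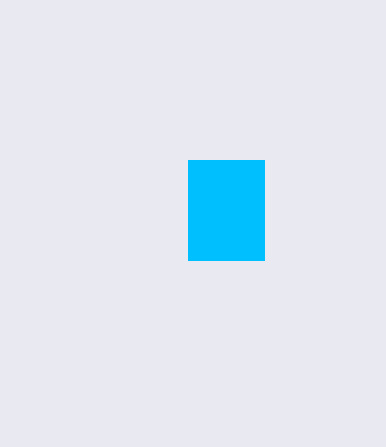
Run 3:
p = 188; q = 160; s = 264; t = 260; col = 'deepskyblue'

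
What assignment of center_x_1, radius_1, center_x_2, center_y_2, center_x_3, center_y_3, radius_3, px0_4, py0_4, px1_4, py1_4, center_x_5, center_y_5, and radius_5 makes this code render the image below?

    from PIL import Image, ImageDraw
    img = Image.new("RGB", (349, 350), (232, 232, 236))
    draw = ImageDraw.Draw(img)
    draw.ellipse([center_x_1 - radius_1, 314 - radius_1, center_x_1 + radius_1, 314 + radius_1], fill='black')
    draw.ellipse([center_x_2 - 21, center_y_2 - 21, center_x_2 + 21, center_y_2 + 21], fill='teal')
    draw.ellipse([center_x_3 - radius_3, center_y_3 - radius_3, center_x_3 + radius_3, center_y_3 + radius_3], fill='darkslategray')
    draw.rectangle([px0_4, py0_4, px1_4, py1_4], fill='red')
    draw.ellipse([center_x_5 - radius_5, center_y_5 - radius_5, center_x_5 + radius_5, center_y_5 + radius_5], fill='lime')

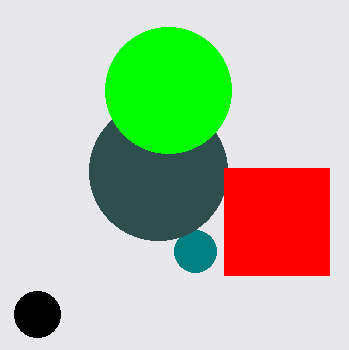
center_x_1 = 37; radius_1 = 23; center_x_2 = 195; center_y_2 = 251; center_x_3 = 158; center_y_3 = 171; radius_3 = 69; px0_4 = 224; py0_4 = 168; px1_4 = 329; py1_4 = 275; center_x_5 = 168; center_y_5 = 90; radius_5 = 63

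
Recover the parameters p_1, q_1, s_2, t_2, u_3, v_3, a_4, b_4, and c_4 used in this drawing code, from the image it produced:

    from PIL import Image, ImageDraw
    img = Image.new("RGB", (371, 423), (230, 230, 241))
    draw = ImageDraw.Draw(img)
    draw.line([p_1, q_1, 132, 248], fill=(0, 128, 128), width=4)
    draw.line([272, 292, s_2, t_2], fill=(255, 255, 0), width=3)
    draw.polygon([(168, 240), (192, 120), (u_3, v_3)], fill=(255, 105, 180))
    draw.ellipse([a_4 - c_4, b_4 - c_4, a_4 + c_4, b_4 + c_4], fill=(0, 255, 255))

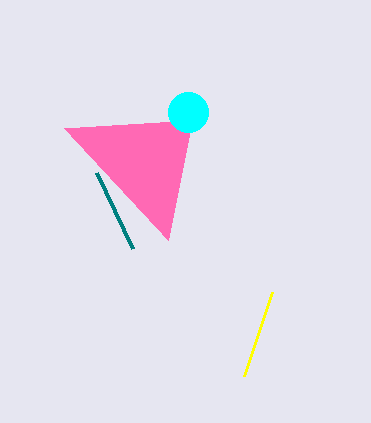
p_1 = 96; q_1 = 172; s_2 = 244; t_2 = 376; u_3 = 64; v_3 = 128; a_4 = 188; b_4 = 112; c_4 = 20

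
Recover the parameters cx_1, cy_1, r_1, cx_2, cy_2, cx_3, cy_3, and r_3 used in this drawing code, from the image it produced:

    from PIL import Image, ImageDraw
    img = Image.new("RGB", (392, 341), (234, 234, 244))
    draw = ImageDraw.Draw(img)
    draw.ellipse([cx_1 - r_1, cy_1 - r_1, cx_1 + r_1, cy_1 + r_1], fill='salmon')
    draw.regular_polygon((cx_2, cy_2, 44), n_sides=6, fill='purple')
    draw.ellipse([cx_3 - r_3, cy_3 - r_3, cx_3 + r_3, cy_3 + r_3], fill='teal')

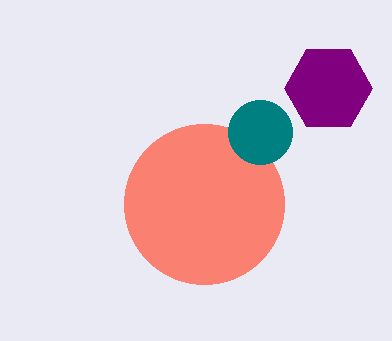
cx_1 = 204; cy_1 = 204; r_1 = 80; cx_2 = 328; cy_2 = 88; cx_3 = 260; cy_3 = 132; r_3 = 32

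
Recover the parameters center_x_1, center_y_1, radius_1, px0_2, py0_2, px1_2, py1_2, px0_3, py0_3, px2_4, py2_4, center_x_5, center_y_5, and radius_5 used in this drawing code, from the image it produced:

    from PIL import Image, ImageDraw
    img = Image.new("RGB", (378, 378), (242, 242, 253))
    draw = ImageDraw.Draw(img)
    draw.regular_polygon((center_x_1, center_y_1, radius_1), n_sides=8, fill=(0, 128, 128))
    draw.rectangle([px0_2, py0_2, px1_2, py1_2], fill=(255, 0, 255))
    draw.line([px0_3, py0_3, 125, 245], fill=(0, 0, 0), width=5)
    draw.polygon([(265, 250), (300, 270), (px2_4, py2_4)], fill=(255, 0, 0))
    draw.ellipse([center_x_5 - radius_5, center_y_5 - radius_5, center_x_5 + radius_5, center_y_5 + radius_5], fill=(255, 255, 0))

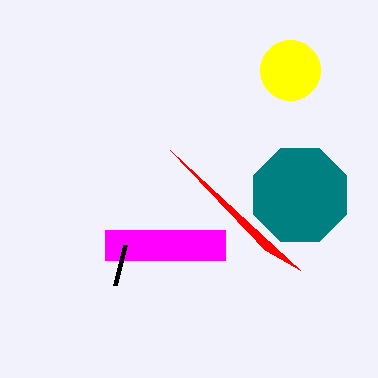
center_x_1 = 300, center_y_1 = 195, radius_1 = 50, px0_2 = 105, py0_2 = 230, px1_2 = 225, py1_2 = 260, px0_3 = 115, py0_3 = 285, px2_4 = 170, py2_4 = 150, center_x_5 = 290, center_y_5 = 70, radius_5 = 30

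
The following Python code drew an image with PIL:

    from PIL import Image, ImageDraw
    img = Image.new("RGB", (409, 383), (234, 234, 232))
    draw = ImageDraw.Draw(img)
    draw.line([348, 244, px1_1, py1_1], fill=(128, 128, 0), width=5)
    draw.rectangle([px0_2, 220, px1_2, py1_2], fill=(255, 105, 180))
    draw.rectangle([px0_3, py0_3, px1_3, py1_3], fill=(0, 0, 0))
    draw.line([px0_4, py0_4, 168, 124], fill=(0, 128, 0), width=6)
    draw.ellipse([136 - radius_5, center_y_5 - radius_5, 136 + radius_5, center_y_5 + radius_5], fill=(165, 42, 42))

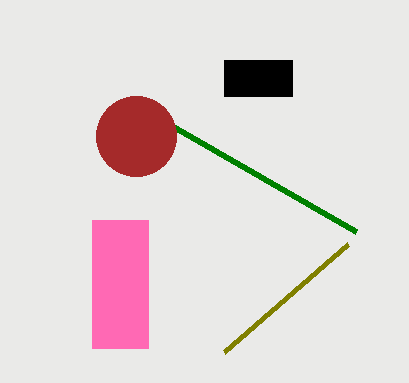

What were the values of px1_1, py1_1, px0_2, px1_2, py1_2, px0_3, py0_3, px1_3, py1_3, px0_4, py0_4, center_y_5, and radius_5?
px1_1 = 224
py1_1 = 352
px0_2 = 92
px1_2 = 148
py1_2 = 348
px0_3 = 224
py0_3 = 60
px1_3 = 292
py1_3 = 96
px0_4 = 356
py0_4 = 232
center_y_5 = 136
radius_5 = 40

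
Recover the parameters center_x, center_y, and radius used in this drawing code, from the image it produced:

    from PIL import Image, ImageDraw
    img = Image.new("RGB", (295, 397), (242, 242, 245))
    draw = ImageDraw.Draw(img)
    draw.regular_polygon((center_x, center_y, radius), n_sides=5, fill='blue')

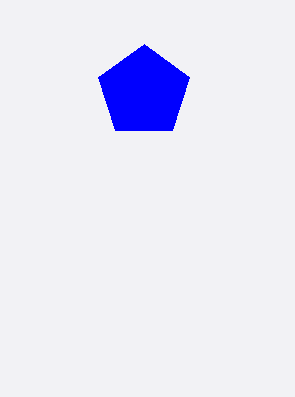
center_x = 144
center_y = 92
radius = 48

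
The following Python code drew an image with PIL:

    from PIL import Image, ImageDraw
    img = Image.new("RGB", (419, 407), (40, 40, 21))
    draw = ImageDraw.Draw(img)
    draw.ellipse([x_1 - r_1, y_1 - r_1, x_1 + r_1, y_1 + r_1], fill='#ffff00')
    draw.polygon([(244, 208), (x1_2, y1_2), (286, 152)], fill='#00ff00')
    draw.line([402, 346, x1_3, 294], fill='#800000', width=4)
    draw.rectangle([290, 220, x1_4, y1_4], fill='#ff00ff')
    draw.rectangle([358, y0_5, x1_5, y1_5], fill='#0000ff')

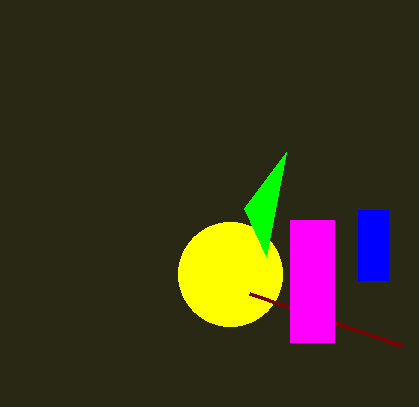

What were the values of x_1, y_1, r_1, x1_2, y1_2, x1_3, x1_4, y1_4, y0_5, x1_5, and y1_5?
x_1 = 230; y_1 = 274; r_1 = 52; x1_2 = 266; y1_2 = 256; x1_3 = 250; x1_4 = 334; y1_4 = 342; y0_5 = 210; x1_5 = 388; y1_5 = 280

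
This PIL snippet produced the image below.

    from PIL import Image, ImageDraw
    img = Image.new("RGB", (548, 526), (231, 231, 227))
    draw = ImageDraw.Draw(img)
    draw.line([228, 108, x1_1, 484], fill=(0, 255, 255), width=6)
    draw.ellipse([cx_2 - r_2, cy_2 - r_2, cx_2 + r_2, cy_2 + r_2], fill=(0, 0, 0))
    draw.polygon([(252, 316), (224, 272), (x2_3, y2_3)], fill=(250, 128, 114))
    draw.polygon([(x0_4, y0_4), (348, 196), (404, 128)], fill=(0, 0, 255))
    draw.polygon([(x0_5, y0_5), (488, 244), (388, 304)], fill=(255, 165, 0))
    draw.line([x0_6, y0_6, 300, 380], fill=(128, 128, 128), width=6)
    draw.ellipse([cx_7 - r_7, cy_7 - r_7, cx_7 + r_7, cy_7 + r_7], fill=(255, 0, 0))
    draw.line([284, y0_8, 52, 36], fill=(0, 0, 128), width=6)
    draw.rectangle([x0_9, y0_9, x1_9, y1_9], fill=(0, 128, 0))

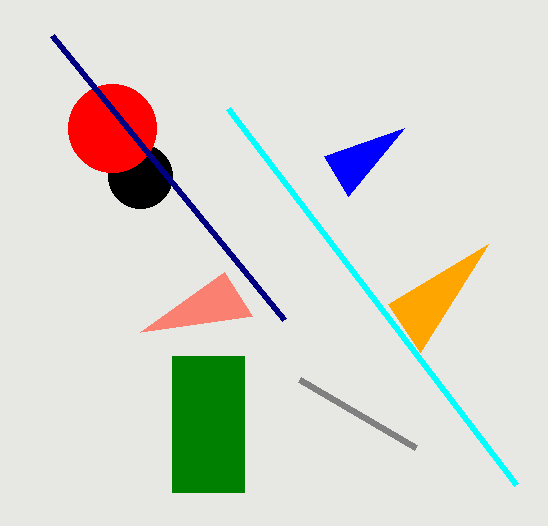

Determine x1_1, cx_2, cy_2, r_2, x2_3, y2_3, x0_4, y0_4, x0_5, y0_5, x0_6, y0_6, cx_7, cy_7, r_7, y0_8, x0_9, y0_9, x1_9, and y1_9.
x1_1 = 516; cx_2 = 140; cy_2 = 176; r_2 = 32; x2_3 = 140; y2_3 = 332; x0_4 = 324; y0_4 = 156; x0_5 = 420; y0_5 = 352; x0_6 = 416; y0_6 = 448; cx_7 = 112; cy_7 = 128; r_7 = 44; y0_8 = 320; x0_9 = 172; y0_9 = 356; x1_9 = 244; y1_9 = 492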